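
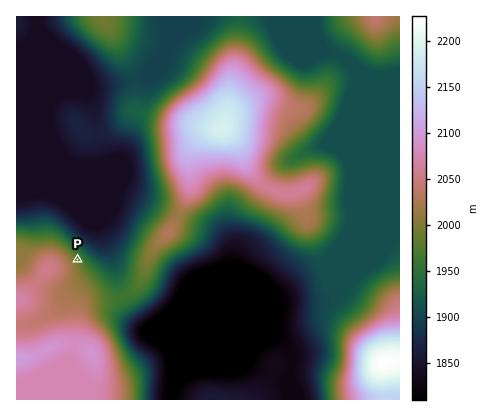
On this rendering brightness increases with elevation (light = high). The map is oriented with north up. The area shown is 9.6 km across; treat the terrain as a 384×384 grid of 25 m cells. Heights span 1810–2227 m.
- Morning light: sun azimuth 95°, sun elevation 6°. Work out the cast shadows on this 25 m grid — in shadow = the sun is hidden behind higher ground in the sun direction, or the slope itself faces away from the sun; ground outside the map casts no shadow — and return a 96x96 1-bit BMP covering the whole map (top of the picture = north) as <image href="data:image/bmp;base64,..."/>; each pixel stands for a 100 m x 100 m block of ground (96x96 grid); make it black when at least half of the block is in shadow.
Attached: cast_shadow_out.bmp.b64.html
<image width="96" height="96" href="data:image/bmp;base64,Qk2+BAAAAAAAAD4AAAAoAAAAYAAAAGAAAAABAAEAAAAAAIAEAAATCwAAEwsAAAIAAAAAAAAA////AAAAAAAAAAAAAAAAAAH//wAAAAAAAAAAAP///wAAAAAAAAAAD////wAAAAAAAAAAD////wAAAAAAAAAAP////wAAAAAAAAAAf////wAAAAAAAAAB/////4AAAAAAAAAH/////4AAAAAAAAAP/////4AAAAAAAAAP/////4AAAAAAAAAf/////4AAAAAAAAAf/////4AAAAAAAAAf/////4AAAAAAAAAf/////8AAAAAAAAAf/////8AAAAAAAAAP/////+AAAAAAAAAD/////+AAAAAAAAAA/////+AAAAAAAAAAP/////AAAAAAAAAAB/////AAAAAAAAAAAf////AAAAAAAAAAAD+P//AAAAAAAAAAAB+D//AAAAAAAAAAAB/A//AAAAAAAAAAAB/A//gAAAAAAAAAAB/Af/gAAAAAAAAAAB/AP/gAAAAAAAAAAA/AH/gAAAAAAAAAAAOAD/gAAAAAAAAAAAAAAfAAAAAYAAAAAAAAAAAAAAA8AAAAAAAAAAAAAAB+AAAAAAAAAAAAAAD+AAAAAAAAAAAAAAH+AAAAAAAAAAAAAAH/AAAAAAAAAAAAAAP/AAAAAAAAAAAAAAf/gAAAAAAAAAAAAAf/gAAAAAAAAAAAAA//wAAAAAAAAAAAAA//4AAAAPgAAAAAAB//8AAAA/gAAAAAAB//+AAAB/gAAAAAAB//+AAAAeAAAAAAAA///AAAAAAAAAAAAAf//AAAAAAAAAAAAAP//gAAAAAAAAAAAAH//wAAAAAAAAAAAAH//wAAAAAAAAAAAAH//4AAAAAAAAAAAAH//8AA4AAAAAAAAAH//8AAwAAAAAAAAAP//8AAAAAAAAAAAAf//8AAAAAAAAAAAA///8AAAAAAAAAAAA///4AAAAAAAAAAAB///4AAAAAAAAAAAD///4AAAAAAAAAAAD///4AAAAAAAAAAAH///4AAAAAAAAAAAH///4AAAAAAAAAAAP///4AAAAAAAAAAAH///4AAAAAAAAAAAH///4AAAAAAAAAAAH///8AAAAAAAAAAAH///8AAAAAAAAAAAH///8AAAAAAAAAAAP///8AAAAAAAAAAAP///8AAAAAAAAAAAP///8AAAAAAAAAAAP///8AAAAAAAAAAAf///8AAAAAAAAAAAf///+AAAAAAAAAAAf////AAAAAAAAAAAf////wAAAAAAAAAAP////+AAAAAAAAAAD/////AAAAAAAAAAA/////gAAAAAAAAAAA////gAAAAAAAAAAAP///gAAAAAAAAAAAH///wAAAAAAAAAAAB///wAAAAAAAAAAAA///wAAAAAAAAABwAf//wAAAAAAAAADwAP//4AAAAAAAAAHwAH//4AAAAAAAAAPwAD//4AAAAAAAAAfgAA//4AAAAAAAAB/gAAP/4AAAAAAAAD/AAAB/4AAAAAAAAH/AAAAfwAAAAAAAAf+AAAADgAAAAAAAA/8AAAAAAAAAAAAAB/8AAAAAAAAAPAAAD/4AAAAAAAAAPAAAH/4AAAAAAAAAfgAA="/>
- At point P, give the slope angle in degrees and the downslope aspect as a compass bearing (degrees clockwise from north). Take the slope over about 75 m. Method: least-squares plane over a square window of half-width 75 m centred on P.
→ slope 11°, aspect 52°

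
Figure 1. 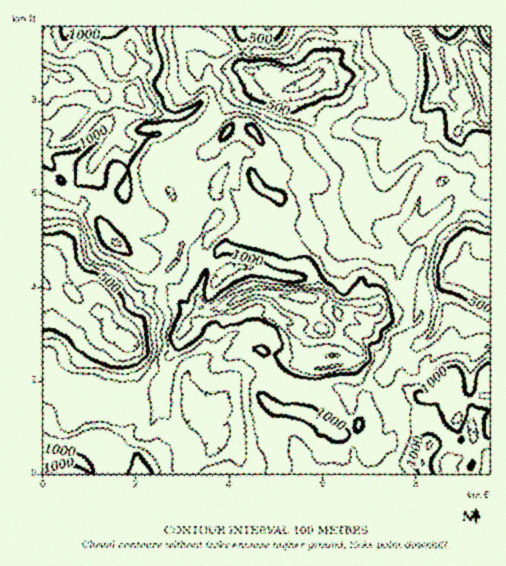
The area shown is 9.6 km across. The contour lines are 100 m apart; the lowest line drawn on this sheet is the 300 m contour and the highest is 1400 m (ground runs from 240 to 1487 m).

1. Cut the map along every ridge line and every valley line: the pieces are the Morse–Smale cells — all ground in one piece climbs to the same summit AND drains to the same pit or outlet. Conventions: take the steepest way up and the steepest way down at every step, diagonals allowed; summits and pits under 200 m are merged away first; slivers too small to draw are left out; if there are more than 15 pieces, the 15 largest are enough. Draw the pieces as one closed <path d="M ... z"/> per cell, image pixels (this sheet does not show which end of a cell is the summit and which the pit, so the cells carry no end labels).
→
<path d="M250 128l-20 0-7 9-18 16-20 0-7-3-4-5-12 9 0 21 2 8 18 28 0 36-6 14-16 16-9 13-22 11-13 4-7 7-9 0-4-12-8-8-16-8-17-16-9-2-3 3-1 113 5 1 7 6 19 7 7 7 6 10 17 1 18 5 22-11 1 25 7 0 14-3 11 8 11 13 4 23 200 0 0-11 10-13-11-6-17 9-8-9-7-16 6-15-1-21-8-24-7-4 9-7 1-6-35-22 15-14-10-13-15-5 3-3 1-8-5-13-7-5-11-2-1-12-13-29-1-27-15-8-8-9 15-13-7-22z"/><path d="M142 26l-100 1 0 243 4-4 9 2 17 16 16 8 7 7 5 13 9 0 7-7 13-4 22-11 9-13 16-16 6-14 0-36-15-23-5-13-1-19 13-12-9-11-7 1 0-18-6-5-9-3-10-10 6-25 11-14z"/><path d="M352 26l-49 0-10 17-12 9-55-3-21-9-10-1 0-12-9-1-2 4 2 15 12 15 10 0 20 9 16-2 18 7 9 10-10-2-5 2-20 13-31 36-30 11 3 6 7 3 20 0 18-16 7-9 20 0 3 2 13 20 5 18-15 13 8 9 15 8 1 27 13 29 1 12 11 2 7 5 5 13-1 8-3 3 15 5 10 12 14-4 39 0 9-4 5-9 3-17 11-24-7-17 1-7 25-17 15-19 10-6-3-9-18 0-13-14-8-1-10 8-10 15-7 7-13 3-15-14-10-32-11-7-14-1-13-16-22-20-3-19 21-13 24-23 14-10 2-12z"/><path d="M423 26l-70 0-1 18-14 10-24 23-21 13 2 17 23 22 13 16 14 1 11 7 10 32 15 14 13-3 7-7 10-15 10-8 8 1 13 14 18 0 4 9 17-2 8 4 1-37-8-2 0-7 8-38-5 6-14 3-8-7-9-2-8-9-3-7 5-9 0-10-6-22z"/><path d="M464 190l-11 5-15 20-25 17-1 7 7 17-11 24-3 17-5 9-9 4-16-2-28 3-7 2-17 16 35 22-1 6-9 7 8 7 8 28 0 14-6 15 10 21 5 4 15-7 6-12-2-31 2-12-7-10-1-7 15-26 14-1 9-5 9-9 6-14 3-23 9-19 9 0 13 5 12-2-3 3-1 15-10 20-3 19 6 13 16-4 0-101-15-2-8 3 2-27z"/><path d="M47 383l-5 1 1 90 147-1-3-22-11-13-11-8-14 3-7 0-1-25-22 11-18-5-17-1-6-10-7-7-19-7z"/><path d="M185 26l-43 1 8 32-10 12-7 21 0 6 10 10 9 3 6 5 0 18 7-1 9 12 31-12 31-36 25-15 7-1-6-7-18-7-16 2-20-9-10 0-12-15z"/><path d="M489 372l-4 2 3 21-24 7-6 9-2-17-9-8-3-6-9 11-8 5 1 13-7 8-1 10 2 8 7 10-6 13-21-8-11 13 2 11 97-1z"/><path d="M460 277l-9 0-5 9-8 38-5 9-9 9-9 5-14 1-10 17-5 13 9 14 6-3 6 0 14 8 9-2 16-18 11-7 10-14 8-5-7-14 0-7 13-32 1-15 2-2-11 1z"/><path d="M465 48l-16 1-7 3 6 21 0 10-5 12 11 13 9 2 9 7 13-3 4-5 1-21-13-18-2-13z"/><path d="M302 26l-107 0 0 12 10 2 25 10 51 2 12-9z"/><path d="M489 349l-11 5-4-2-2 1-19 21-9 5 3 7 9 8 2 17 6-9 24-7-3-21 5-2z"/><path d="M407 389l-11 3 6 15 3 29-4 13 22 9 6-13-7-10-2-14 8-12 0-10-2-3-5 1z"/><path d="M481 188l-17 2 5 29-2 27 8-3 15 1 0-52z"/><path d="M489 26l-18 0-2 18 0 6 6 7 2 13 12 18z"/>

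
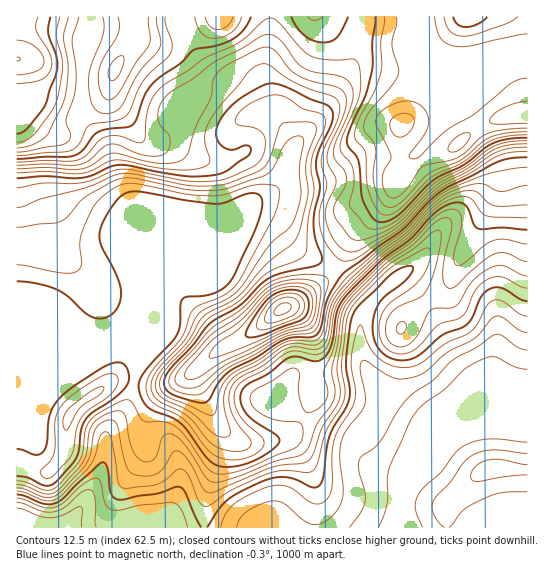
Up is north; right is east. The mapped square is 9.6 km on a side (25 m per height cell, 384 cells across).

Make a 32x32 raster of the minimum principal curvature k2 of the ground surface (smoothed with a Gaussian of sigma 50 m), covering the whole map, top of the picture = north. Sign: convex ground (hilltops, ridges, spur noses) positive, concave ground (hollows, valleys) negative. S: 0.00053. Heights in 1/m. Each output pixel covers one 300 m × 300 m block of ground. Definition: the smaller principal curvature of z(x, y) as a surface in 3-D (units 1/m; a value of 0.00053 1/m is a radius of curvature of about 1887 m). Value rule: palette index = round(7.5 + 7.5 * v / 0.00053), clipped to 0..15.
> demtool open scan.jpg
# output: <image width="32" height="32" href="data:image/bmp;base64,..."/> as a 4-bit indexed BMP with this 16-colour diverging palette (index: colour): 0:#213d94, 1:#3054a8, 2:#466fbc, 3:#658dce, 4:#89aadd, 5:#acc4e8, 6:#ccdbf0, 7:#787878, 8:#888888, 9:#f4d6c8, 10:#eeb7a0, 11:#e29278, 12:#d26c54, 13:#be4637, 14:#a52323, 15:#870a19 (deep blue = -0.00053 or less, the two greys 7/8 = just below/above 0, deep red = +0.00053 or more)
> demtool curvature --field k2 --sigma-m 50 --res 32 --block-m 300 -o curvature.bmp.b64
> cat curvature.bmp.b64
<image width="32" height="32" href="data:image/bmp;base64,Qk12AgAAAAAAAHYAAAAoAAAAIAAAACAAAAABAAQAAAAAAAACAAATCwAAEwsAABAAAAAAAAAAlD0hAKhUMAC8b0YAzo1lAN2qiQDoxKwA8NvMAHh4eACIiIgAyNb0AKC37gB4kuIAVGzSADdGvgAjI6UAGQqHAFEUd1VmZ2Vndmd3hleHd3cEQDZ2ZVdlRWZ3d4Zoh3Z3OqMFh4ZHZkRWd2d2Znd3ZmeHEXeXNnd1VWdWd3ZniId0alB4lieIl2d2VndnZniHZGdAeHM4iId5hUZ3Z3ZlVXV3MUdTVnZlVmY1h2Z3d3d3SGUVRVZlRXZ5U3d2Z3d3d0SJQlmXUyV2mnNnd2Z3d3d1J3EpqFMyNWViVWdmZ3d3d3RXA4d2dCI0MUZmZmZ3d3d3d3A3l3YyVyBqp2dlZ3d3dnd2BYZnZXcQapdohWd3dnhndzR2WLuVEEmGaIRXd2Z4d3dTFFe6ZFAFdnhlZ2Z3d2d3d2JDNEVmAEZ3ZWh4h3dnd3d0VkMzV1ACeHZoeId2d3d3d0d2VohlEEh2Z3d3dnd3d3dWdWiHaGAGZnd3d3Z3d3d3dWR5hnmDAmd3d2ZVRUIRIjR0WHV5hiA4h0QzRDI1d4dDVFRWmoZTBHdEV4ZGh3iHhzN3Vod2aEBFlnmFWIh3ZplBSHVmVnmDIqZoZVdndlWHVBSIaIRYdWaXVVd2VodkVVZASImXVmeHeIRYh2VndlVWdBV3dmZmd0V0SIdmVnd2ZndEZmZ3dneIgzmGd3ZVZmiHZWd3d3dnmoJHh3d2ZVVoiHVnd2ZmZmZTdWiGVYhlZ4h0aHZmZmZmdWVmZUepZWiIdVZ2aZd3"/>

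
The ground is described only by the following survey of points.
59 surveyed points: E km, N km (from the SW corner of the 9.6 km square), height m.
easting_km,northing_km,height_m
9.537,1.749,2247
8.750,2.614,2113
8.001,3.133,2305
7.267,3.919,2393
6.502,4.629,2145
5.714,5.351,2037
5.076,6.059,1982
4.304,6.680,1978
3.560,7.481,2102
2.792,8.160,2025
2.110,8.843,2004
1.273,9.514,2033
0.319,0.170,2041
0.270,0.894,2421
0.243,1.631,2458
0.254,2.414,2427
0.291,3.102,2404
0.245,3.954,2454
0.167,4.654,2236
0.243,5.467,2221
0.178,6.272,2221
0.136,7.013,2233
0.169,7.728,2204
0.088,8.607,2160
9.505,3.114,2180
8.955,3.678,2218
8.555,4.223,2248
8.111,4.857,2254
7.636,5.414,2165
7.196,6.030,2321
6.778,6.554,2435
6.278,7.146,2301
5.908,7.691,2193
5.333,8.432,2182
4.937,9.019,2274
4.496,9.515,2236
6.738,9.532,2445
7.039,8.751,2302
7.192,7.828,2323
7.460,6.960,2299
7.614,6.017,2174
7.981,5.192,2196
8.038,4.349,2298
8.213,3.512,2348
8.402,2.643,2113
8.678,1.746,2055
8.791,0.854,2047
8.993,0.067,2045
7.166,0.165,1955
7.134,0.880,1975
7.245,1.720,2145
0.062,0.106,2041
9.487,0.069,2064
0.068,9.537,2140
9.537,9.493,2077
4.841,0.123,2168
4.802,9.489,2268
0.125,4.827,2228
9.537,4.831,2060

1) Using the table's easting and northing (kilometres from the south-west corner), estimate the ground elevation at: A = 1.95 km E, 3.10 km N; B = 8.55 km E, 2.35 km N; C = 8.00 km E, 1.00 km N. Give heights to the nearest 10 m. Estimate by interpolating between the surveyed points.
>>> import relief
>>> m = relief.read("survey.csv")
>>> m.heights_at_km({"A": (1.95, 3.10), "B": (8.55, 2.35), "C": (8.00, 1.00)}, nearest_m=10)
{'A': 2340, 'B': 2150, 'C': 2000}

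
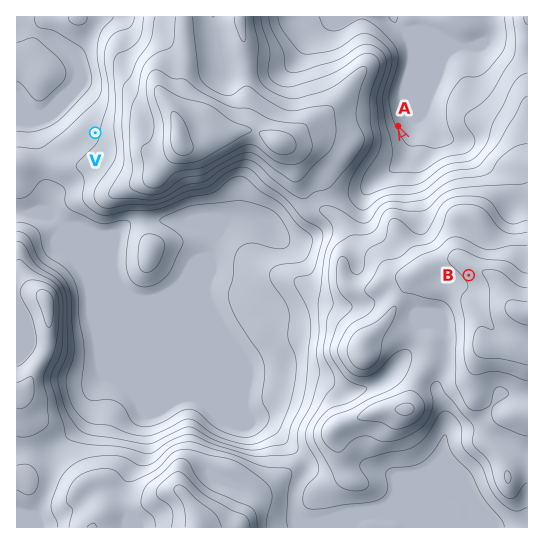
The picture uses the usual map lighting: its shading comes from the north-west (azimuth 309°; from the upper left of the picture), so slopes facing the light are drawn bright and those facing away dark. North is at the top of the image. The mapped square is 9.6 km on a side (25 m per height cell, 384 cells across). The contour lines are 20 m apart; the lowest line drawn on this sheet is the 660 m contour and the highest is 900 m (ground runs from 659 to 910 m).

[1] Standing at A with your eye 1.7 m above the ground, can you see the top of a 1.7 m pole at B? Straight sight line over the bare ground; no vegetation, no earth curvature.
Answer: no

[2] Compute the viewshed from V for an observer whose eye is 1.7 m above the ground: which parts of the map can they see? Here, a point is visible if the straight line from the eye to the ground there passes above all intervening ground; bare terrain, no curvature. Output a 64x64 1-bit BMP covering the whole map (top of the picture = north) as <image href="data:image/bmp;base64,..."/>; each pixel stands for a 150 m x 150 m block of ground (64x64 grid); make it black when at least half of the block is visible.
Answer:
<image width="64" height="64" href="data:image/bmp;base64,Qk0+AgAAAAAAAD4AAAAoAAAAQAAAAEAAAAABAAEAAAAAAAACAAATCwAAEwsAAAIAAAAAAAAA////AAAAAAAAAAAAAAAAAAAAAAAAAAAAAAAAAAAAAAAAAAAAAAAAAAAAAAAAAAAAAAAAAAAAAAAAAAAAAAAAAAAAAAAAAAAAAAAAAAAAAAAAAAAAAAAAAAAAAAAAAAAAAAAAAAAAAAAAAAAAAAAAAAAAAAAAAAAAAAAAAAAAAAAAAAAAAAAAAAAAAAAAAAAAAAAAAAAAAAAAAAAAAAAAAAAAAAAAAAAAAAAAAAAAAAAAAAAAAAAAAAAAAAAAAAAAAAAAAAAAAAAAAAAAAAAAAAQAAAAAAAAABAAAAAAAAAAEAAAAAAAAAAwAAAAAAAAAHAAAAAAAAAB4AAAAAAAAAPAAAAAAAAAA4AAAAAAAAADAAAAAAAAAAMAAAAAAAAAAwAAAAAAAAACAAAAAAAAAAAAAAAAAAAAAAAAAAAAAAAAAAAAAAAAAAAAAAAAAAAAAAAAAAAAAAACAcAAAAAAAAEA+AAAAAAAAYD8AAAAAAADyPgAAAAAAAP/+AAAAAAAA//4AAAAAAACD/gAAAAAAAAD+AAAAAAAAAH4AAAAAAAAAHAAAAAAAAAAcAAAAAAAA4BwAAAAAAADwHAAAAAAAAPgYAAAAAAAA/BgAAAAAAAD+MAAAAAAAAP5wAAAAAAAA/+AAAAAAAAB/wAAAAAAAAH/AAAAAAAAA/8AAAAAAAAD/wAAAAAAAAA=="/>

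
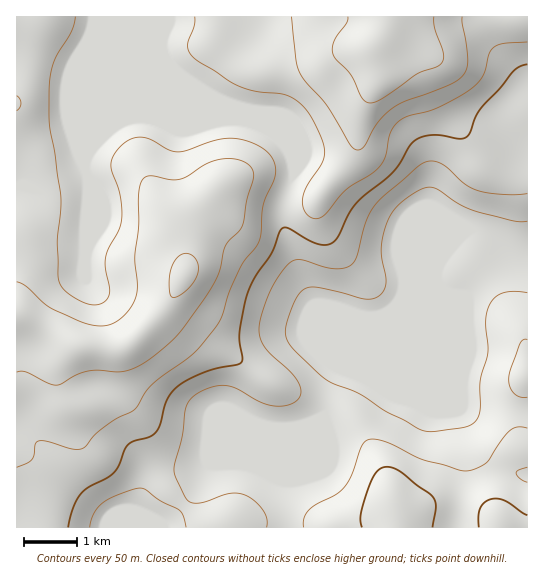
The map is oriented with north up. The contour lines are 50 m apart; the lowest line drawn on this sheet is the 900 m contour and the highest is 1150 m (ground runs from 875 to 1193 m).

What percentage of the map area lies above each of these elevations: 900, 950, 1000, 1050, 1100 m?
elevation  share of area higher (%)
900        87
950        71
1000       57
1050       34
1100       15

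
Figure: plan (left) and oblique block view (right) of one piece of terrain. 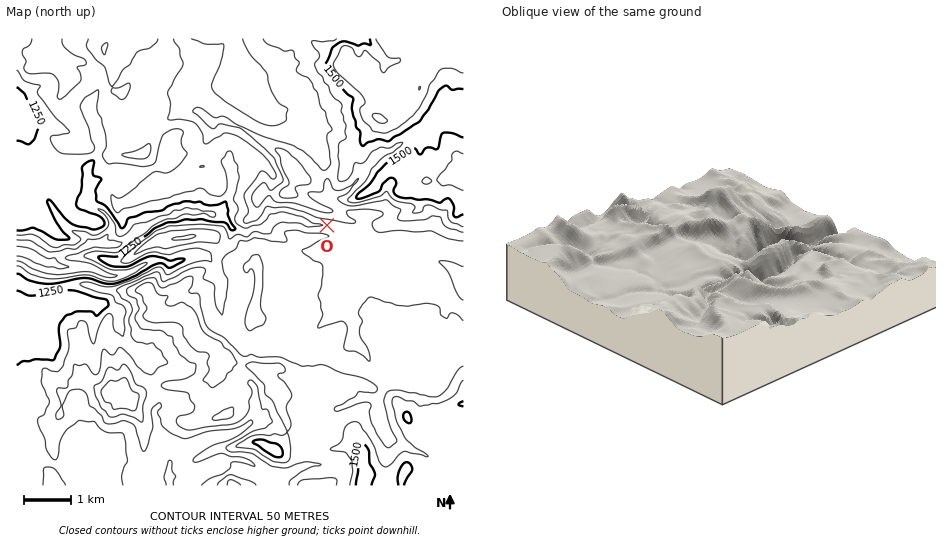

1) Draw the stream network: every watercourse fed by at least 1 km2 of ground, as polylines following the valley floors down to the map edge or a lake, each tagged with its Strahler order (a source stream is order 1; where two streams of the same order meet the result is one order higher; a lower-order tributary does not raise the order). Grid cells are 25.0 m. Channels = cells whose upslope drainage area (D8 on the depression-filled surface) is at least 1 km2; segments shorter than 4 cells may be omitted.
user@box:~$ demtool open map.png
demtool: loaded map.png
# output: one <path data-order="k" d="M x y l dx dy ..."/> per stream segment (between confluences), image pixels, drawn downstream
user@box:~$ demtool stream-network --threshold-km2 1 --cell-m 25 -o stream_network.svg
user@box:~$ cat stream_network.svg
<path data-order="2" d="M169 481l0 4 2 0"/><path data-order="1" d="M300 468l-6 2-2 3-7 2-4 0-1 1-11 0-11-7-5-5-9-4-5 0-1-1-14 0-2 1-5 6-16 8-8 1-1 1-21 0 0 4-2 1"/><path data-order="2" d="M169 464l0 17"/><path data-order="1" d="M87 450l28 28 1 3 0 4"/><path data-order="1" d="M390 439l-4-3-3-7-5-5 0-26 1-2"/><path data-order="1" d="M325 421l12-13 6-1 19-9 14 0 3-2"/><path data-order="1" d="M252 418l-1 3-10 10-12 4-13 1-1 2-4 0-10 3-21 12-11 11"/><path data-order="1" d="M158 407l-4 4 0 4 3 5 0 6 1 1 0 4 2 7 6 11 1 7 2 4 0 4"/><path data-order="2" d="M379 396l3-3 2-6 0-7-10-11-10-18-9-9 0-1-1 0 0-4-1-1 1-13-4-6 0-3-1-1 0-13"/><path data-order="1" d="M449 364l14-13 0-41"/><path data-order="1" d="M158 359l-4-2-11 0-17-15-4-8 0-5-3-5 0-11-6-6-3-1-9 0-6-3-12 0-1-1-18-1-10 5-11 10 0 3-5 9-3 0-6 3-11 0-1-1"/><path data-order="1" d="M308 348l1-3 0-4 6-10 11-10 4-2 16-18 3-1"/><path data-order="1" d="M224 320l-3-10 0-21 1-1-1-8-5-7-5-12-4-4-15 0-5 2-4 0-7 2-3 3-6 0-5-4-9 0-13 6-2 2-9 5-9 1-1 1-11 0-18-8-26 0-1-1-3 0-6-3-2 0"/><path data-order="1" d="M447 302l-6-4-7-3-3 0-1-1-14 0-2 1-10 0-4-1-9-5-10-8-12-7 0-3-4-6"/><path data-order="2" d="M349 300l4-11 4-4 1-4 7-7"/><path data-order="1" d="M341 289l6 0 9-9 2 0 7-6"/><path data-order="2" d="M365 274l0-9"/><path data-order="2" d="M365 265l-2-4 0-10-2-2-1-4"/><path data-order="3" d="M52 263l-6 0-6-4-2 0-6-5-4-1-11-1"/><path data-order="1" d="M343 261l8 9 4 0 5-3 0-22"/><path data-order="2" d="M360 245l0-2-6-6"/><path data-order="1" d="M433 245l7 2 4 0 1 2 4 0 2 1 4 0 1 1 7 1"/><path data-order="3" d="M87 244l-5 2-7 6-9 0-4 2-2 0-8 9"/><path data-order="3" d="M354 237l-5-5-12-4-9-2-1-1-16 0-11-6-28 0-3 4-11 6-6 0-4 3-4 0-10-3-10-11-3 0-5-2-6 0-2-2"/><path data-order="2" d="M365 219l0 4-1 1 0 4-2 7-5 2-3 0"/><path data-order="3" d="M208 214l-2-2-32 0-5 5-9 1-2 3-6 2-8 7-7 1-7 7-4 1-6 5-33 0"/><path data-order="1" d="M54 210l6 9 11 12 12 4 6 7"/><path data-order="2" d="M89 184l-1 3 0 16 4 5 11 3 6 6 2 5 0 8-7 9-8 1-1 2-6 0"/><path data-order="1" d="M230 170l0 4 1 1 0 16-4 10-5 7-6 6-8 0"/><path data-order="1" d="M146 131l4-3 7 0 8 9 1 0 0 21-9 9-7 2-23 15-4 0-5-4-21 0-2 2-6 2"/><path data-order="1" d="M293 124l-3-1-7-6-5-3-7 0-5-2"/><path data-order="1" d="M25 120l-5-4-3 0"/><path data-order="1" d="M441 117l-10 4-13 14-11 4-16 12-8 1-2 2-4 1-7 7-6 7-4 8-12 13-7 4-9 0-3 2 0 2 7 7 6 3 6 4 14 3 3 4"/><path data-order="1" d="M299 114l-6-5-6 0-7 3-14 0"/><path data-order="2" d="M266 112l-7-3 0-4-2-6-1-8-3-5 0-3-2-5-8-8"/><path data-order="1" d="M239 77l4-3 0-4"/><path data-order="1" d="M98 76l1 1 0 11-7 15 0 10 4 6 3 11 0 3 2 1 0 15-3 3-2 6-6 5-2 5 0 14 1 2"/><path data-order="2" d="M243 70l-6-7 0-14-3-10"/><path data-order="1" d="M385 62l0-1-20-21-5 1-3-2"/><path data-order="1" d="M161 55l5-7 0-9"/>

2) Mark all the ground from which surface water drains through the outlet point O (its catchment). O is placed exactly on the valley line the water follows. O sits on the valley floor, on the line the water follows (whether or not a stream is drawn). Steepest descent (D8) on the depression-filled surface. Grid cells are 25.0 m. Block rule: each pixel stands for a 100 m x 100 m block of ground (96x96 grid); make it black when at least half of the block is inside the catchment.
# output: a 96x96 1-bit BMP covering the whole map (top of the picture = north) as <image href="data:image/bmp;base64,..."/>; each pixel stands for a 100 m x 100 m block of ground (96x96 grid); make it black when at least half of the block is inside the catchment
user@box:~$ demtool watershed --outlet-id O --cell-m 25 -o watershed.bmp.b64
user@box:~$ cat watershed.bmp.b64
<image width="96" height="96" href="data:image/bmp;base64,Qk2+BAAAAAAAAD4AAAAoAAAAYAAAAGAAAAABAAEAAAAAAIAEAAATCwAAEwsAAAIAAAAAAAAA////AAAAAAAAAAAAAAAAAAAAAAAAAAAAAAAAAAAB4AAAAAAAAAAAAAAf4P8AAAAAAAAAAAAf//8AAAAAAAAAAAA///8AAAAAAAAAAAA///8AAAAAAAAAAAA///8AAAAAAAAA/8A///8AAAAAAAAA/////98AAAAAAAAAf////wcAAAAAAAAAP////gEAAAAAAAAAP////AAAAAAAAAAAP///+AAAAAAAAAAAP///8AAAAAAAAAAAP///8AAAAAAAAAAAf///8AAAAAAAAAAAf///4AAAAAAAAAAA////wAAAAAAAAAAA////wAAAAAAAAAAA////gAAAAAAAAAAB////gAAAAAAAAAAB////gAAAAAAAAAAD////gAAAAAAAAAAH////gAAAAAAAAAAP////gAAAAAAAAAAf////gAAAAAAAAAA/////48AAAAAAAAA///////AAAAAAAAA///////gAAAAAAAA///////wAAAAAAAA///////wAAAAAAAA///////wAAAAAAAA///////wAAAAAAAA///////4AAAAAAAA///////wAAAAAAAA///////wAAAAAAAAf//////wAAAAAAAAf//////4AAAAAAAAf//////4AAAAAAAAf//////8AAAAAAAAf//////8AAAAAAAAP//////8AAAAAAAAP//////8AAAAAAAAP//////8AAAAAAAAP//////8AAAAAAAAP//////4AAAAAAAAP//////wAAAAAAAAP//////AAAAAAAAAP/////8AAAAAAAAAP/////AAAAAAAAAAAP///8AAAAAAAAAAAH///8AAAAAAAAAAAD///8AAAAAAAAAAAAP//8AAAAAAAAAAAAB//8AAAAAAAAAAAAB//8AAAAAAAAAAAAD//8AAAAAAAAAAAAD//8AAAAAAAAAAAAD//+AAAAAAAAAAAAH///AAAAAAAAAAAAf///gAAAAAAAAAAB////gAAAAAAAAAAH////gAAAAAAAAAAH////gAAAAAAAAAAH////gAAAAAAAAAAD////+AAAAAAAAAAAP////gAAAAAAAAAAAH///wAAAAAAAAAAAH///8AAAAAAAAAAAH///8AAAAAAAAAAAH///8AAAAAAAAAAAH///8AAAAAAAAAAAH///8AAAAAAAAAAAA///8AAAAAAAAAAAAf//8AAAAAAAAAAAAP//8AAAAAAAAAAAAH//8AAAAAAAAAAAAD//8AAAAAAAAAAAAA//8AAAAAAAAAAAAAP/8AAAAAAAAAAAAAD/8AAAAAAAAAAAAAD/8AAAAAAAAAAAAAB/8AAAAAAAAAAAAAA/8AAAAAAAAAAAAAA/8AAAAAAAAAAAAAAf8AAAAAAAAAAAAAAf8AAAAAAAAAAAAAAP8AAAAAAAAAAAAAAP8AAAAAAAAAAAAAAP8AAAAAAAAAAAAAAH8AAAAAAAAAAAAAAD8AAAAAAAAAAAAAAAAAAAAAAAAAAAAAAAAAAAAAAAAAAAAAAAAAAAAAAAAAAAAAAAA="/>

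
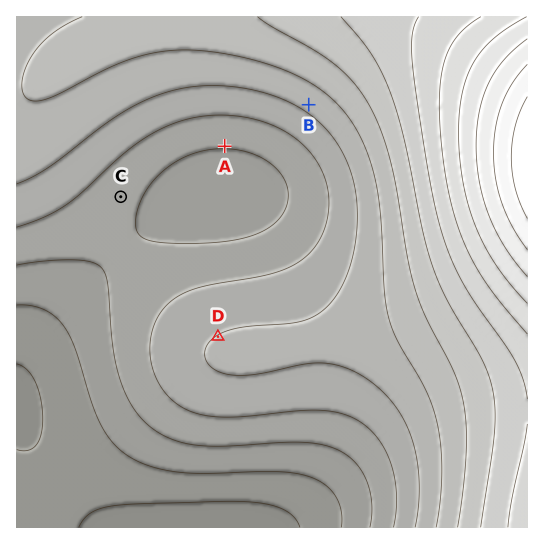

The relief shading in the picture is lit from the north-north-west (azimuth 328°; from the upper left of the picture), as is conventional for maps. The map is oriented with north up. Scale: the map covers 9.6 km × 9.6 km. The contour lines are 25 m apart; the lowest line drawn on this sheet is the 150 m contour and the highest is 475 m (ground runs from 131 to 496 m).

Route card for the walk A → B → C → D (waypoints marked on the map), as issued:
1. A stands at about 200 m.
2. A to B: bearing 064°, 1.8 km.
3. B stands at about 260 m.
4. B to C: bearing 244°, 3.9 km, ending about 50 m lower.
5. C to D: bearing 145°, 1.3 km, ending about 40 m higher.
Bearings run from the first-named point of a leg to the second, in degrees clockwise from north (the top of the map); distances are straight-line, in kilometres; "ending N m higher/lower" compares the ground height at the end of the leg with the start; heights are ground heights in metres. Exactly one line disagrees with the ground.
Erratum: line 5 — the distance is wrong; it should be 3.2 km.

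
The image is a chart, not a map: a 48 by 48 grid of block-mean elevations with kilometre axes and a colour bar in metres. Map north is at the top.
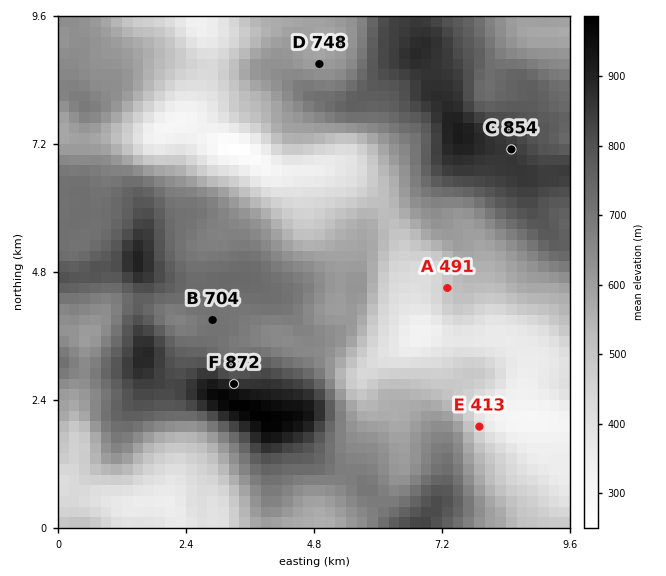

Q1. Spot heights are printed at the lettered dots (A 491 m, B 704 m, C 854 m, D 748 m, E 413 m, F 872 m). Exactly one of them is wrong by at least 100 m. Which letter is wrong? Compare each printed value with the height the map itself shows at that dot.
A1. D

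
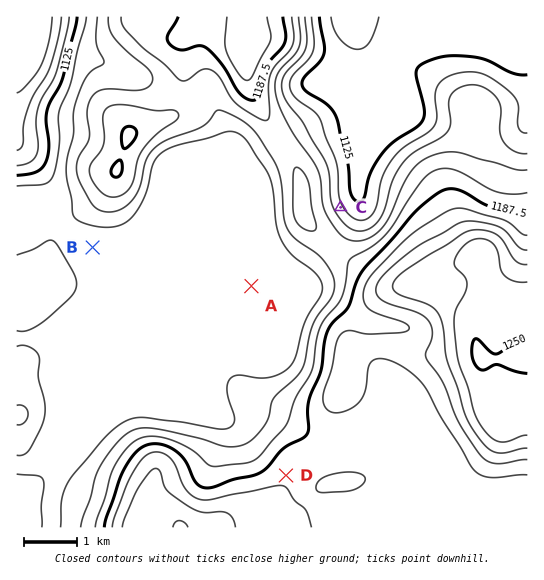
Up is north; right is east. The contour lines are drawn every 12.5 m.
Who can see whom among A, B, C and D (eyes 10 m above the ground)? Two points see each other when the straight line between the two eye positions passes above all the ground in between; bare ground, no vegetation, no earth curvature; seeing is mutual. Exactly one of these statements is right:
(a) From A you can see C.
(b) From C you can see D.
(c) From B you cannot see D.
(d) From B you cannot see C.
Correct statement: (d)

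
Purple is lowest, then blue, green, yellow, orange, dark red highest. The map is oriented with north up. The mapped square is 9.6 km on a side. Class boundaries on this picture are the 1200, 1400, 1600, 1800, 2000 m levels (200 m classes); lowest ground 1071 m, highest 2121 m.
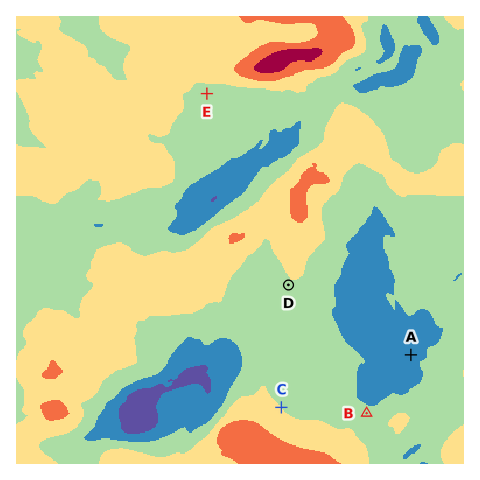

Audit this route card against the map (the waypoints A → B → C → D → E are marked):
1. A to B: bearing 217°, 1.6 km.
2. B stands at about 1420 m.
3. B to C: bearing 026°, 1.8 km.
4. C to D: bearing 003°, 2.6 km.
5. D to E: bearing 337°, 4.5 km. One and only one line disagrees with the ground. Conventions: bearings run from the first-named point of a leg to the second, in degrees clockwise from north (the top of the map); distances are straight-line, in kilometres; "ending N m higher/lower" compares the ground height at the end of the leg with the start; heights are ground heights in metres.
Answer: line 3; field bearing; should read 274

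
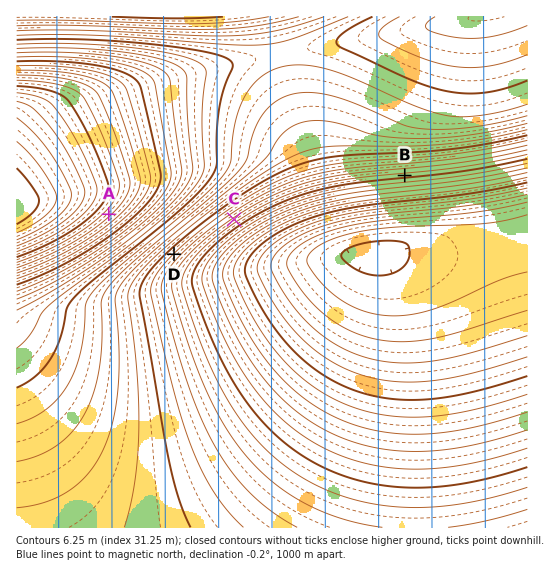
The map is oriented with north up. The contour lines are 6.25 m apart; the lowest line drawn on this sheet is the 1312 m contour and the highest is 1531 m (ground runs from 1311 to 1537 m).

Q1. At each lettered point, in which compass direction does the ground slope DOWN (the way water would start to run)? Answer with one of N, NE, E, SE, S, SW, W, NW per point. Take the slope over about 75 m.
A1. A SE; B S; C SE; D SE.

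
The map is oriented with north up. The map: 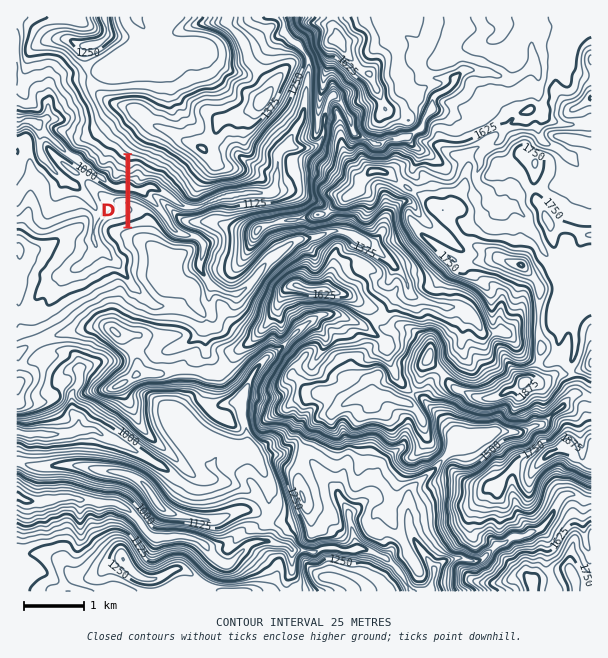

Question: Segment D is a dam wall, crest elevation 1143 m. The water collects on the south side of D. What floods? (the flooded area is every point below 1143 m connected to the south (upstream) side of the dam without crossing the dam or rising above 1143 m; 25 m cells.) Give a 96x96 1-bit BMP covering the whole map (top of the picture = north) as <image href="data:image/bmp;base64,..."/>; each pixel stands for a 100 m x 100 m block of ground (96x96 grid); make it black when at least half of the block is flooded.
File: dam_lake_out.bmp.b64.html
<image width="96" height="96" href="data:image/bmp;base64,Qk2+BAAAAAAAAD4AAAAoAAAAYAAAAGAAAAABAAEAAAAAAIAEAAATCwAAEwsAAAIAAAAAAAAA////AAAAAAAAAAAAAAAAAAAAAAAAAAAAAAAAAAAAAAAAAAAAAAAAAAAAAAAAAAAAAAAAAAAAAAAAAAAAAAAAAAAAAAAAAAAAAAAAAAAAAAAAAAAAAAAAAAAAAAAAAAAAAAAAAAAAAAAAAAAAAAAAAAAAAAAAAAAAAAAAAAAAAAAAAAAAAAAAAAAAAAAAAAAAAAAAAAAAAAAAAAAAAAAAAAAAAAAAAAAAAAAAAAAAAAAAAAAAAAAAAAAAAAAAAAAAAAAAAAAAAAAAAAAAAAAAAAAAAAAAAAAAAAAAAAAAAAAAAAAAAAAAAAAAAAAAAAAAAAAAAAAAAAAAAAAAAAAAAAAAAAAAAAAAAAAAAAAAAAAAAAAAAAAAAAAAAAAAAAAAAAAAAAAAAAAAAAAAAAAAAAAAAAAAAAAAAAAAAAAAAAAAAAAAAAAAAAAAAAAAAAAAAAAAAAAAAAAAAAAAAAAAAAAAAAAAAAAAAAAAAAAAAAAAAAAAAAAAAAAAAAAAAAAAAAAAAAAAAAAAAAAAAAAAAAAAAAAAAAAAAAAAAAAAAAAAAAAAAAAAAAAAAAAAAAAAAAAAAAAAAAAAAAAAAAAAAAAAAAAAAAAAAAAAAAAAAAAAAAAAAAAAAAAAAAAAAAAAAAAAAAAAAAAAAAAAAAAAAAAAAAAAAAAAAAAAAAAAAAAAAAAAAAAAAAAAAAAAAAAAAAAAAAAAAAAAAAAAAAAAAAAAAAAAAAAAAAAAAAAAAAAAAAAAAAAAAAAAAAAAAAAAAAAAAAAAAAAAAAAAAAAAAAAAAAAAAAAAAAAAAAAAAAAAAAAAgAAAAAAAAAAAAAAAgAAAAAAAAAAAAAABAAAAAAAAAAAAAAADAAAAAAAAAAAAAAAHAAAAAAAAAAAAAAADAAAAAAAAAAAAAAADAAAAAAAAAAAAAAADgAAAAAAAAAAAAAA/gAAAAAAAAAAAAAB/AAAAAAAAAAAAAAD8AAAAAAAAAAAAAB/wAAAAAAAAAAAAAB/wAAAAAAAAAAAAAB//AAAAAAAAAAAAAB///8AAAAAAAAAAAB////wAAAAAAAAAAB/w//4AAAAAAAAAAB/wH/8AAAAAAAAAAB/gAP4AAAAAAAAAAB/AAH4AAAAAAAAAAB+AAH4AAAAAAAAAABwAAD4AAAAAAAAAABAAAD4AAAAAAAAAAAAAAD8AAAAAAAAAAAAAAD+AAAAAAAAAAAAAAB4AAAAAAAAAAAAAAA4AAAAAAAAAAAAAAAcAAAAAAAAAAAAAAAMAAAAAAAAAAAAAAAGAAAAAAAAAAAAAAAGAAAAAAAAAAAAAAACAAAAAAAAAAAAAAACAAAAAAAAAAAAAAAAAAAAAAAAAAAAAAAAAAAAAAAAAAAAAAAAAAAAAAAAAAAAAAAAAAAAAAAAAAAAAAAAAAAAAAAAAAAAAAAAAAAAAAAAAAAAAAAAAAAAAAAAAAAAAAAAAAAAAAAAAAAAAAAAAAAAAAAAAAAAAAAAAAAAAAAAAAAAAAAAAAAAAAAAAAAAAAAAAAAAAAAAAAAAAAAAAAAAAAAA="/>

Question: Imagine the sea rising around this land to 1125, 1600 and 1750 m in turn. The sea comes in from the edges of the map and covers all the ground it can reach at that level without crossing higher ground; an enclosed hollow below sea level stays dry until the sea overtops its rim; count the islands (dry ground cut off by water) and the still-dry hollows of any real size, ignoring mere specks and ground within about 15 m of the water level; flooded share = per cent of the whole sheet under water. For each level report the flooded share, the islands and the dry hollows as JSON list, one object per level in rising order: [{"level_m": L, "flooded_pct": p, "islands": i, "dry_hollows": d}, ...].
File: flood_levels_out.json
[{"level_m": 1125, "flooded_pct": 20, "islands": 1, "dry_hollows": 0}, {"level_m": 1600, "flooded_pct": 75, "islands": 1, "dry_hollows": 0}, {"level_m": 1750, "flooded_pct": 95, "islands": 2, "dry_hollows": 0}]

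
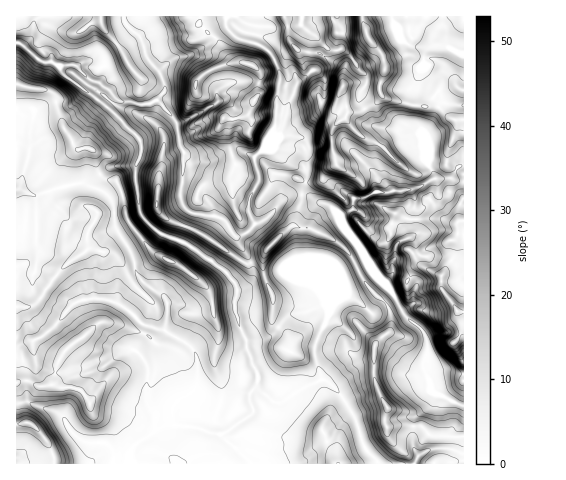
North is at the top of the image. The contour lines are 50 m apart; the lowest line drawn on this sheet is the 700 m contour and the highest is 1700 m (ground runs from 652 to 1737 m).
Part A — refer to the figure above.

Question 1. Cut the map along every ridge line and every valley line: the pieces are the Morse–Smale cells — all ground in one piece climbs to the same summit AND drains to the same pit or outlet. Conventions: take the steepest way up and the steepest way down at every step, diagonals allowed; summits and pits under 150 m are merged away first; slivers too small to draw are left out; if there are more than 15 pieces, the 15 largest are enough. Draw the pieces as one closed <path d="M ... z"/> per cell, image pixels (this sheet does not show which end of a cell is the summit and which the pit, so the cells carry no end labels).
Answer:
<path d="M19 43l-3 0 0 301 4 1 22-8 18-17 13-16 7-3 18-3 24 7 18 18 7 3-12 24 8 8 5 10-2 21 1 13 9 17 8 7-31 21-3 8 4 8 116 1 1-2-30-28 32-21-4-17 9-13 0-11-6-9-5-13-1-11-11-26 0-29-11-14-14-10-22-15-27-11-19-18-4-10-3-27 1-15 5-10-1-15-31-31-43-31-6-11-8-4-11 0z"/><path d="M463 16l-235 0-2 2 1 10 10 10 21 6 9 6 8 10 5 11-4 53-3 13-7 11-12 10 5 15 0 9-8 13-3 11 6 17 12-4 18-20 10-5 14 2 11 7 11 3 10 12 2-4 11-5 0-9 3-2 8 0 11-6 36-2 13-5 8-6 19-1 5-9 8-4z"/><path d="M98 298l-15 2-10 4-13 16-18 17-26 9 1 118 116 0-3-9 3-8 31-21-8-7-9-17-1-13 2-21-5-10-8-8 12-24-7-3-18-18z"/><path d="M227 16l-103 0-1 2 3 6 15 14 6 19 11 13 5 10 2 9-8 12 20 23 2 20 5 8-2 33 18 6 11 13 2 11 10 4 9 13 4 4 3 0 11-5 5-7-7-14 3-15 8-13 0-9-5-15 12-10 7-11 3-13 4-53-5-11-8-10-9-6-21-6-10-10z"/><path d="M367 262l-27 12-12 31 1 9-3 8-11 24 0 10 7 23 8 5 12 12 15 25 8 27 13 16 85 0 1-58-33-15-1-9-7-14 5-17-1-12-4-7-19-17-15-27-15-15z"/><path d="M463 165l-4 1-8 12-19 1-8 6-13 5-36 2-11 6-8 0-3 2 0 9-13 7 4 12 13 15 17 30 10 10 9-9 12 1 10 6 1 7-2 4 0 10-11 11 20 19 4 7 1 12-5 17 5 11 6-5 10-2 20 2z"/><path d="M113 95l-8 10 35 34 1 4 0 11-5 10-1 15 3 27 4 10 19 18 27 11 36 25 11 14 2 6 9-3 7-9 0-9-6-14-20-32-4-4-9-3-22-3-10-11-1-13 2-7 1-30-5-8-4-25-18-19-6 4-12 1-9-4-11 0z"/><path d="M123 16l-106 0-1 26 5 2 20 18 11 0 8 4 6 11 38 28 8-10 12 7 6-1 9 4 12-1 7-4 5-6 2-5-1-6-6-13-11-13-6-19-15-14z"/><path d="M285 272l-28 5-9 10-11 4-3 11 5 23 7 14 1 11 11 22 0 16 14 13 7 2 23-15 20-9-7-23 0-10 14-32-7-20-8-7z"/><path d="M325 380l-5 0-18 8-23 15-7-2-8-7-6-6-1-4-8 12 4 17-31 21 1 3 28 27 126 0-1-4-11-12-8-27-11-18-8-12z"/><path d="M302 194l-8 0-10 5-18 20-10 5-6 7-13 7 10 17 6 14 0 9-3 6 7-7 28-5 29 15 8 7 5 14 13-34 27-14-10-17-13-15-8-17-6-5z"/><path d="M449 372l-11 1-9 5 2 13 32 15 1-31z"/><path d="M402 274l-9 0-8 10 9 11 9 17 11-10 2-18-3-4z"/><path d="M186 185l-4 0-1 4 0 10 3 8 8 6 21 3 0-7-7-12-6-6z"/>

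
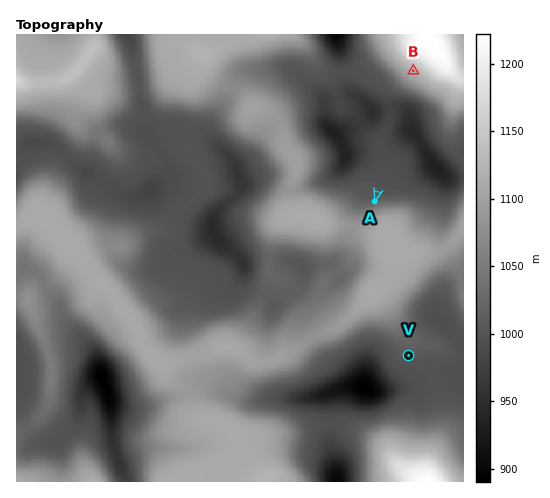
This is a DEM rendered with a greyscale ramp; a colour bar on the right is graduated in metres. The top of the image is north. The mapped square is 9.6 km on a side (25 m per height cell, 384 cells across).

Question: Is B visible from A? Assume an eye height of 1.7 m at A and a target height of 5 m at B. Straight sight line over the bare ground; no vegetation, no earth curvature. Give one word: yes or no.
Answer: yes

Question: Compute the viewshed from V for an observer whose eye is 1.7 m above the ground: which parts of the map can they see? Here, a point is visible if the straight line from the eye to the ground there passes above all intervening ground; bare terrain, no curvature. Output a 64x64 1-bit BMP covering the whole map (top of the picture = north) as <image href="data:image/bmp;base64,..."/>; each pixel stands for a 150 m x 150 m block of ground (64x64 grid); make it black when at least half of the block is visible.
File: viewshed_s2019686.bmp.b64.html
<image width="64" height="64" href="data:image/bmp;base64,Qk0+AgAAAAAAAD4AAAAoAAAAQAAAAEAAAAABAAEAAAAAAAACAAATCwAAEwsAAAIAAAAAAAAA////AAAAAAAAAAAAA+AADAAAAAAPwAD9AAAAAA/AAfwAAAAAD8AH+AAAAAAP4Af4AAAAAA/gD/gAAAAAD+A//AAAAAA/8H/+AAAAAf////8AAAAH/////wAAAB//////AAAAP//8B/8AAAA//8AB/wAAADH/4AD/AAAAAP34AP8AAAAAH/wB/wAAAAAH/gP/AAAAAAP/A/8AAAAAAf8B8AAAAAAAf4GAAAAAAAAfxwAAAAAAAAf/AAAAAAAAAf4AAAAAAAAA/gAAAAAAAAB+AAAAAAAAAA8AAAAAAAAAAwEAAAAAAAABgAAAAAAAAADAAAAAAAAAAGAAAAAAAAAAMAAAAAAAAAAYAAAAAAAAAAQAAAAAAAAAAgAAAAAAAAABAAAAAAAAAAEAAAAAAAAAAAAAAAAAAAAAAAAAAAAAAAAAAAAAAAAAAAAAAAAAAAAAAAAAAAAAAAAAAAAAAAAAAAAAAAAAAAAAAAAAAAAAAAAAAAAAAAAAAAAAAAAAAAAAAAAAAAAAAAAAAAAAAAAAAAAAAAAAAAAAAAAAAAAAAAAAAAAAAAAAAAAAAAAAAAAAAAAAAAAAAAAAAAAAAAAAAAAAAAAAAAAAAAAAAAAAAAAAAAAAAAAAAAAAAAAAAAAAAAAAAAAAAAAAAAAAAAAAAAAAAAAAAAAAAAAAAAAAAAAAAAAAAAAAAA=="/>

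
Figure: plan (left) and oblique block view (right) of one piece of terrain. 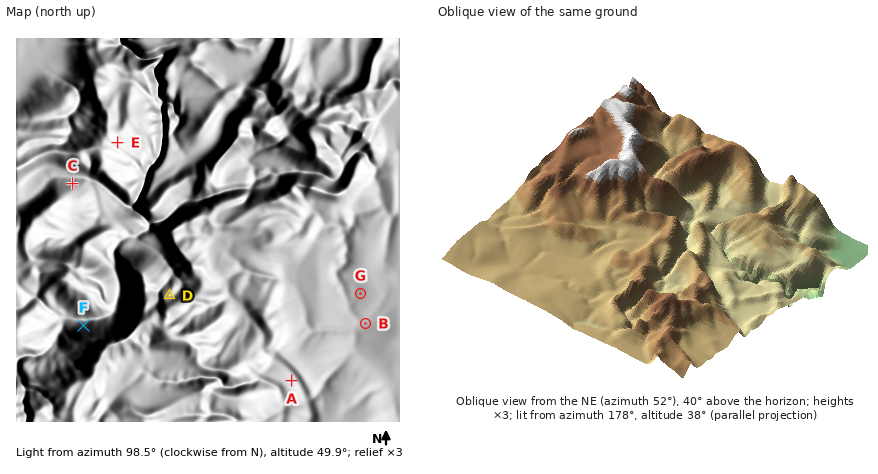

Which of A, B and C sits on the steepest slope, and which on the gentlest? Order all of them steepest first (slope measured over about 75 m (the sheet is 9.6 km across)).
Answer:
C A B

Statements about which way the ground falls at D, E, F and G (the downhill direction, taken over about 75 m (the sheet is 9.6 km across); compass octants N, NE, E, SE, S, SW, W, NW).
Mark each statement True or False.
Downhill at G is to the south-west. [True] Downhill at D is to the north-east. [True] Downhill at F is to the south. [False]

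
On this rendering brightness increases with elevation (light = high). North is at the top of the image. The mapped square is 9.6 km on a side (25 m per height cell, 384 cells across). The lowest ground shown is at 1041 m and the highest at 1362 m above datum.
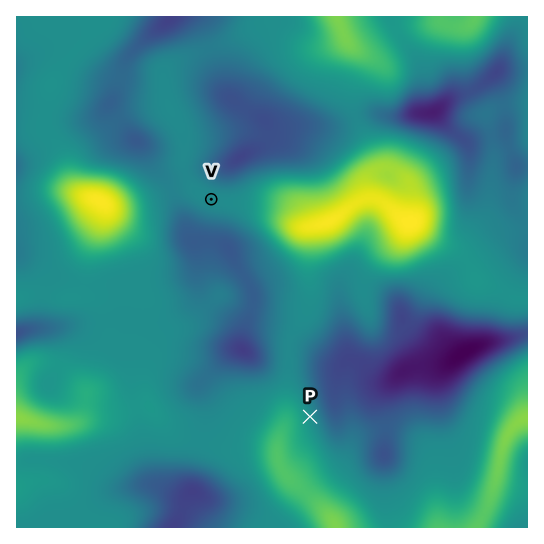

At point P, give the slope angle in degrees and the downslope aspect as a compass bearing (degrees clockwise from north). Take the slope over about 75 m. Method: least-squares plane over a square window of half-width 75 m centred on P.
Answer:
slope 8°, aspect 70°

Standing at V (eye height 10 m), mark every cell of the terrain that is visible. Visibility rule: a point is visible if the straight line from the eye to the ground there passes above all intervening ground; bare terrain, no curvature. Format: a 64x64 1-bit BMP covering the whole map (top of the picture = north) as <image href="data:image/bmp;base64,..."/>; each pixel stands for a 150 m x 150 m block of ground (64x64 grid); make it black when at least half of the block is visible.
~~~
<image width="64" height="64" href="data:image/bmp;base64,Qk0+AgAAAAAAAD4AAAAoAAAAQAAAAEAAAAABAAEAAAAAAAACAAATCwAAEwsAAAIAAAAAAAAA////AAAAAAAAAAAAAAf/wAAAAAAD///AAAAAAAf//+AAAAAAB///4AAAAAAP///wAAAAAA////AAAAAAB/D/8AAAAAAD4H/wAAAAAAPAP/gAAAA/g8A/+AAAAf+AAD/4AAAH/4AAAHgAAA//wAAAHH/8H//gAAAO//5///AAAAD4fv//8AAAAPB////wAAAA4P/x//AAAADh/+D/4AAAAOP/4B/gAAAA///gA8AAAAD///gD4AAAAA//+APAAAAAAH/wA8AAAAAAP/wD4AAAAAAf/wfgAAAAABj/B/AAAAAAGP8H+AAAAAAZ/4/4AAAAAA////AAAAAAA///8AAAAAAB///wAAAAAAD//+AAAAAAAH//4AAAAAAA///AAAAAAAD/j8AAAAAAD/wP4AAAAAAP+A/gAAAAAA/4H+AAAAAAD/j/4AAAAAAP+//AAAAAAA///8AAAAAAH/+/gAAAAAAf/w8AAAAAAA+fBAAgAAAABg+EADAAAAH8D8cAOAAAAfgP///wAAAH8A////AAAA/wH///8AAAH/B/H//gAAAf4PwP/+AAAA/AOA//4AAAD8A4H//+AAAP4Dgf//4AAA/gP////gAAB+A////+AAAD4B////wAAAPgD///+AGAAfAD///gAcAA8AB//8ADwQD4AD/HgAOBAfwAD4eAA4A/nAAH3wAAAA=="/>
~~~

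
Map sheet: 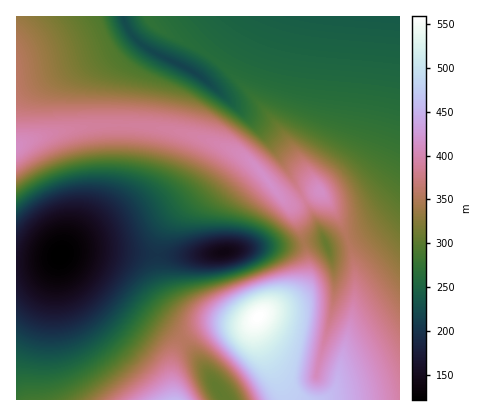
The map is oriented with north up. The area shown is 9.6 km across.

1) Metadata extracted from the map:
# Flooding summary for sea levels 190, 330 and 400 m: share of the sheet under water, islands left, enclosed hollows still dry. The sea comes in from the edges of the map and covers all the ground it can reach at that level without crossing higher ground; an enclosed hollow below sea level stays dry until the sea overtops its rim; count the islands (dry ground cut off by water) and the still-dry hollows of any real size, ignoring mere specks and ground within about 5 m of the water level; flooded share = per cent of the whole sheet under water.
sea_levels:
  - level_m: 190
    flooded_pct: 9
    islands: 0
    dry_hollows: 1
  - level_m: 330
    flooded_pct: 59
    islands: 0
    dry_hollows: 1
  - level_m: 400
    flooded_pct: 86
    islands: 2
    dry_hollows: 0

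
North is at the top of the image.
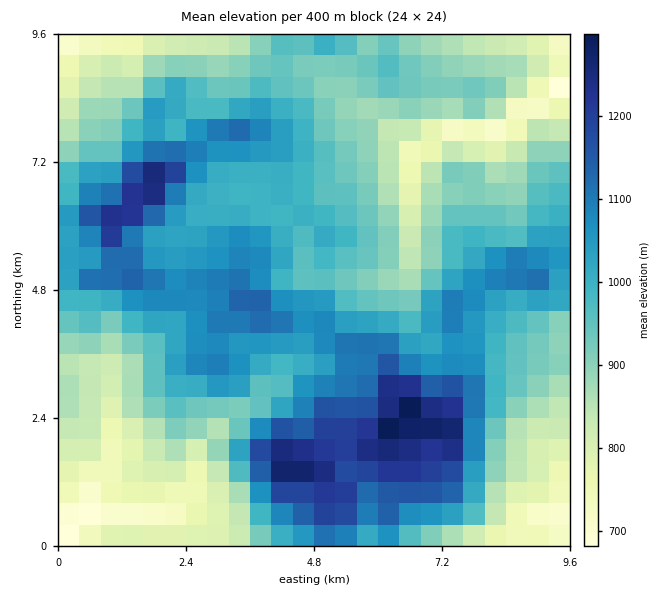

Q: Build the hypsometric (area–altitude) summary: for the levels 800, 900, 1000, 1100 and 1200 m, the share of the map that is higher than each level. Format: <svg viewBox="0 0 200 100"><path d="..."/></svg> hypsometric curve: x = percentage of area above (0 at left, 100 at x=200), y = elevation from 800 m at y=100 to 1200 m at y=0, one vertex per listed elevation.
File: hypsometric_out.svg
<svg viewBox="0 0 200 100"><path d="M174 100l-37-25-55-25-48-25-22-25"/></svg>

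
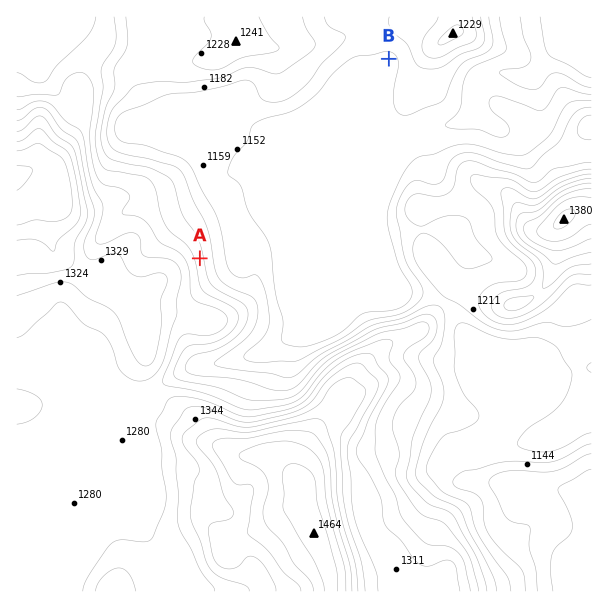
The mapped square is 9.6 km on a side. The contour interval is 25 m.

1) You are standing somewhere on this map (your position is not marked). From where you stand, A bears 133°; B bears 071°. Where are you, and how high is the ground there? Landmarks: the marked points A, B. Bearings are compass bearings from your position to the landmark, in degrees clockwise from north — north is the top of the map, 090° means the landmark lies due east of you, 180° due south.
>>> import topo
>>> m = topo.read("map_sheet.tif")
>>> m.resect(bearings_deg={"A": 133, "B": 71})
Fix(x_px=94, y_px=160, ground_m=1265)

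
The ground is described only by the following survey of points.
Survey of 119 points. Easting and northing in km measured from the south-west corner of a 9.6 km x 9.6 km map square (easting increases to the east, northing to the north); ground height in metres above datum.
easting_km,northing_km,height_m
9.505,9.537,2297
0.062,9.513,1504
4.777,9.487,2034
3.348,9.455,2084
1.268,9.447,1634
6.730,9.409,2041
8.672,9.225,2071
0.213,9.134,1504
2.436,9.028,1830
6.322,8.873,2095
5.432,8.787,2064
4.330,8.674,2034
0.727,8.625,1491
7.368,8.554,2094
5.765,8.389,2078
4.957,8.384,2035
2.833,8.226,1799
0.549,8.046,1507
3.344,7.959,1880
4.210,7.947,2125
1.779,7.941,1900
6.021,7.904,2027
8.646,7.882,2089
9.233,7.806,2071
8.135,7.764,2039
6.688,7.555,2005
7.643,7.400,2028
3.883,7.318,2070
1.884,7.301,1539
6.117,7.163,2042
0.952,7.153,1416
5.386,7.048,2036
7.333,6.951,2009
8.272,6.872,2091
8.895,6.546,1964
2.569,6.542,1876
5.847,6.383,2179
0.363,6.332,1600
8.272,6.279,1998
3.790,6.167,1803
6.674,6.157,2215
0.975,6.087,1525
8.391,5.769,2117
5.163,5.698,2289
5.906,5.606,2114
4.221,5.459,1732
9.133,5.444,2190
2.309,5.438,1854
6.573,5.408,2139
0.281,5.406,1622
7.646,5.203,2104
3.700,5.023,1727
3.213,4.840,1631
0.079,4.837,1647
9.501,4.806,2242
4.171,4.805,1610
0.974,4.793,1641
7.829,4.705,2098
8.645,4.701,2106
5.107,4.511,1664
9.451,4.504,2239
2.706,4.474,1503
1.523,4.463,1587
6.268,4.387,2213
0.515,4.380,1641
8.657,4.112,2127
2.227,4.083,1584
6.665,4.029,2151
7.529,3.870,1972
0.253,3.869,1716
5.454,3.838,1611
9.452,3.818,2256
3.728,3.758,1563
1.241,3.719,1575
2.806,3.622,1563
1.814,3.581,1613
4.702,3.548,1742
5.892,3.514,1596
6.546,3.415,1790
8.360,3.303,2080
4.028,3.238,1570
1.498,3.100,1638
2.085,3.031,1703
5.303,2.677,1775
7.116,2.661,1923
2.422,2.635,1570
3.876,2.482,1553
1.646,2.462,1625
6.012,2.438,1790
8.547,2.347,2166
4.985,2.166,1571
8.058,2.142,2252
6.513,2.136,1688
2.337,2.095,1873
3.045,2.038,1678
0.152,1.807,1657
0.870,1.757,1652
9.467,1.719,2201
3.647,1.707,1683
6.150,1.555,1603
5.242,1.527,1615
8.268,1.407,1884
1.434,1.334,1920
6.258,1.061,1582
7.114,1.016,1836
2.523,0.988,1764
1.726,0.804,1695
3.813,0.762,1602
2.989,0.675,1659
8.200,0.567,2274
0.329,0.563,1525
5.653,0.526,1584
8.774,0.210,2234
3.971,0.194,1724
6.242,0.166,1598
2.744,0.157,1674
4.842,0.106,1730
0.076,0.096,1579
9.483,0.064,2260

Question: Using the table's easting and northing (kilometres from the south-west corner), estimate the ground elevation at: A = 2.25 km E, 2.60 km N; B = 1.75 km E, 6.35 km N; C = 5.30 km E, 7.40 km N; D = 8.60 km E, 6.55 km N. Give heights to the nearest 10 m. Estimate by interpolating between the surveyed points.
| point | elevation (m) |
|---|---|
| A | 1580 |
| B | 1630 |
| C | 2050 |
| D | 2080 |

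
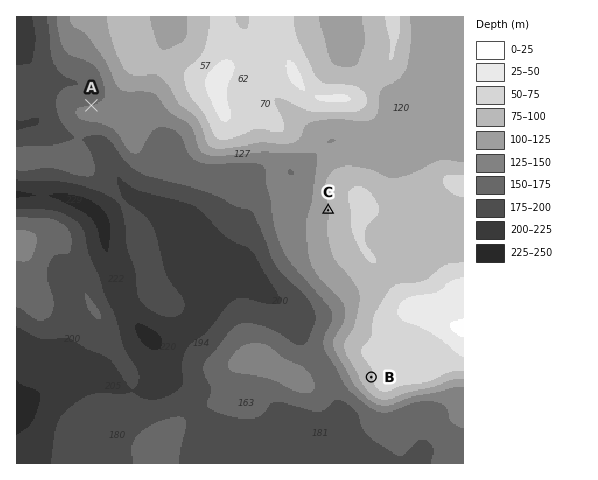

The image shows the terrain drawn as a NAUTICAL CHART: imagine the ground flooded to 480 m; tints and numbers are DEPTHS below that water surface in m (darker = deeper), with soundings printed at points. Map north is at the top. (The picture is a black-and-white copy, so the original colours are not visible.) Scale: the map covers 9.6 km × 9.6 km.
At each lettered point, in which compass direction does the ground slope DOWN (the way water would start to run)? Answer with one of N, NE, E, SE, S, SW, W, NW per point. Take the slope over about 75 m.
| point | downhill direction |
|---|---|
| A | N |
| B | W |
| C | W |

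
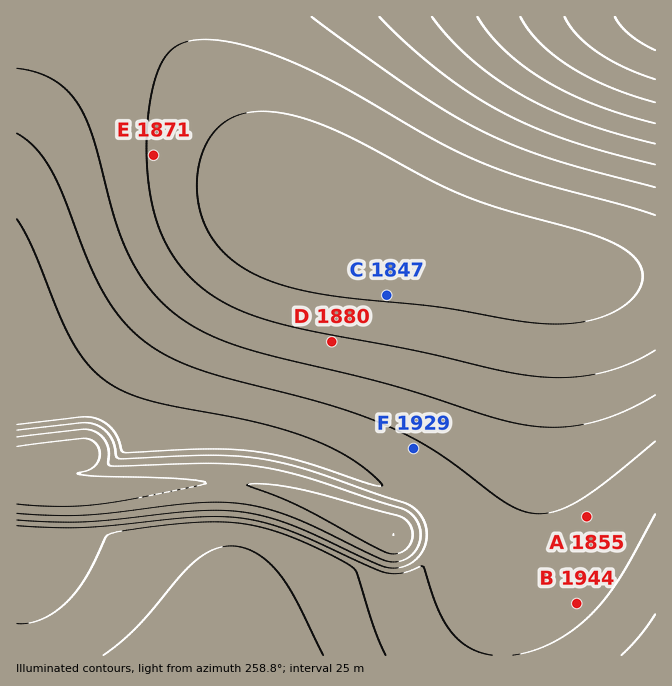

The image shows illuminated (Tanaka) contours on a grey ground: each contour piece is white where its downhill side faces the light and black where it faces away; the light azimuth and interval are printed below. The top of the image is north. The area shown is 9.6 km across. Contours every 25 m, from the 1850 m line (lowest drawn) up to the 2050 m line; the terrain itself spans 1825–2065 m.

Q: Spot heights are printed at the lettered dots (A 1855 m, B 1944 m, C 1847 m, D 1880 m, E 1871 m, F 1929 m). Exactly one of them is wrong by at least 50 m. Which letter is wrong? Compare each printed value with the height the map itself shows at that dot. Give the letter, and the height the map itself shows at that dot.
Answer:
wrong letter A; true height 1930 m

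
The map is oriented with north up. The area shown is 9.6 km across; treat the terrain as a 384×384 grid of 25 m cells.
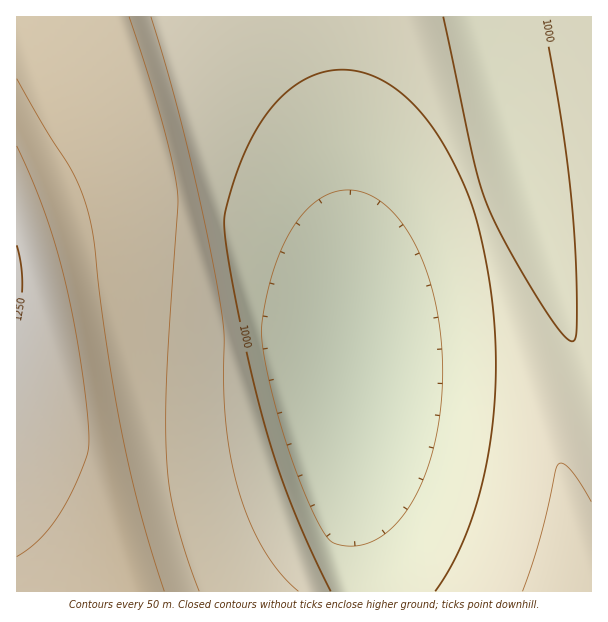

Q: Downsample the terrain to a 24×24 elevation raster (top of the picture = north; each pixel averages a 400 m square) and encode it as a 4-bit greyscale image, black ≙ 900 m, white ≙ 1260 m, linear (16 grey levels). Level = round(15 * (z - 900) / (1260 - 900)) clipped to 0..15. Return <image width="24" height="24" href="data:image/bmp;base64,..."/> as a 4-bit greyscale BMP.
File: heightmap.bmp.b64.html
<image width="24" height="24" href="data:image/bmp;base64,Qk2WAQAAAAAAAHYAAAAoAAAAGAAAABgAAAABAAQAAAAAACABAAATCwAAEwsAABAAAAAAAAAAAAAAABEREQAiIiIAMzMzAERERABVVVUAZmZmAHd3dwCIiIgAmZmZAKqqqgC7u7sAzMzMAN3d3QDu7u4A////AMzMy6iHdlMzNFVmd8zMy5h3ZkIjNEVmd9zMyph3ZTIiM0VWd93Muoh2ZCESI0RWZ93MuYh2UxERIzRWZt3cuYd2UhERIjRWZt3cqYd2QRABEjRWZe3cqYdlMQABEjRVZe3bqYdlMQAAEjRVVe7bqYdlIQAAEjRVVO7bqYdkIQAAEjRVRO7LqYdkIRABEjRVRO7KqYdjIREREjRERO26qYhTIhERIjRERO26qYdTMhESIzREROy6qYdUMiIiI0RERNy6qYdUMyIiM0RERNuqqYZUMzIjNEQ0RMuqmYZUQzMzNEQ0RLqqmXVURDM0REQ0RKqpmXVVRERERURERKqpmGZVVEREVUNERKmZmGZVVURFVURERJmZl2ZVVVVVVURERA=="/>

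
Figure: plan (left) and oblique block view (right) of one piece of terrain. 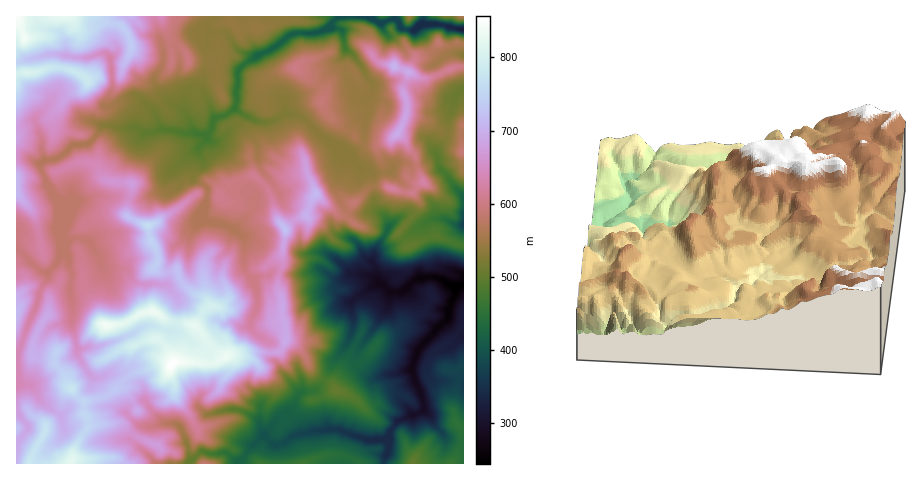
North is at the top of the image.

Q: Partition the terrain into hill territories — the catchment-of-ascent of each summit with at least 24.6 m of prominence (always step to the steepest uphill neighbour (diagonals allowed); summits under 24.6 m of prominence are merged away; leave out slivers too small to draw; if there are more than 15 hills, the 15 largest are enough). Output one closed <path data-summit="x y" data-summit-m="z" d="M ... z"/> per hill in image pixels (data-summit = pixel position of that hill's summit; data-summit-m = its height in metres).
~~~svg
<path data-summit="172 364" data-summit-m="857" d="M337 16l-122 0-6 10 0 8-12-2-14 7-7 9-8-2-5 3 0 14-9 15 2 10 18 18 10 5 6 9 3 13-13 0-16-4-20 4-6-5-15 1-10-3-10 0-14 17-14 1-15 13-17 4-3 3 6 19 17 23 6 0 7-6 8 0 13-4 11 2 18-1 14 3 19-9 10-18 19-18 11-7-1 3 4 13-6 7-3 8 14 9-1 14-10 26-22 20-6 19 1 11-2 7 11 14-3 31-3 2-17-6-10 0-27 14-22 7-18 2 0 6 4 9 12 14 7 0 8-5 4 0 9 2 7 7 9 2 5 4 3 14-7-1-7 3-6 9 8 9 9 4-3 1-7 8-1 6 16 14 7 9 34 0 13-13 6 3 17-2 14 11 25-28 10 10 10-2 10-8 34-6 13 1 29 11 18-1 2-9 8-10 26-11-1-11-11-29 6-21 29-30 9 12 8 3 0-109-8 0-11-6-13 0-15 7-12-9-3 0-13 10-1-5-12-13-2-6 1-8-3-22-11-5-11-11-9-5-2 1 4 4 0 4-6 29 7 18 12 6-9 6-2 11 2 5 12 9 5 11 9 8 5 15-15-5-13 0-4 4-7 2-17-11-6 0-11 5-20 0-9-4-9 6-7 0-8 4-7-10 0-28-3-6-8-6 17-19 4-22 9-9 2-5-7-13-1-17-17-21 1-9-7-6 3-38 6-7 27-14 17-14 12-4 12 2 13-4 6-4z"/><path data-summit="17 17" data-summit-m="849" d="M214 16l-197 0-1 45 5 1 26-8 40 4 18-5 5 6 2 8 1 22-3 9 5 6 10-2 9 7 3 7 0 11 4 5 11 1 12-4 16 4 13 0-3-13-6-9-10-5-18-18-2-10 9-15 0-14 5-3 8 2 7-9 14-7 12 2 0-8z"/><path data-summit="148 225" data-summit-m="763" d="M197 149l-9 6-19 18-10 18-15 8-10 1-8-3-18 1-11-2-13 4-8 0-7 6-6 0-3-4 0 19-2 6 4 15 5 2 8-6 10 2 11 12 8 16 20 1 10 13 6 2 26 0 3-6-1-11 4-17 24-22 11-31 0-9-14-9 3-8 6-7z"/><path data-summit="70 463" data-summit-m="823" d="M71 319l-16 6-7 5-10 17-3 25-4 10-3 3-12-1 0 26 12 15 0 5-12 12 0 21 138 1-5-9-17-14 1-6 7-8 3-1-9-4-8-9 6-9 12-4 0-10-4-5-11-3-10-8-10-1-13 5 19 30-44-1-10 8-15-9-16-21 19-9 18-17 10-5 1-6z"/><path data-summit="295 68" data-summit-m="602" d="M330 26l-11 6-26 2-22 16-27 14-6 7-3 38 15 9 12-11 12-5 9 0 3 12 11 1 7 4 33 30 14 3 13-11 4-32-2-7-12-11-7-15-3-16 1-15-2-13-3-3z"/><path data-summit="316 194" data-summit-m="714" d="M292 114l-7 0-16 8-12-1-14-7-2 10 17 21 0 13 3 11 17 23 6 14 16 23 1 21 4 4 21-1 17 11 8 10 12 0 13 4-1-11-11-11-5-11-9-6-5-8 2-11 9-6-12-6-7-18 6-33-13-15-9-6-17-17z"/><path data-summit="27 73" data-summit-m="809" d="M105 53l-18 5-40-4-31 8 0 64 6 1 11-6 3 2 6 15 0 14 4 9 14-4 15-13 14-1 14-17 10 0 10 3 14-2 0-11-3-7-9-7-10 2-5-6 3-9-1-22-2-8z"/><path data-summit="413 463" data-summit-m="502" d="M447 319l-29 30-6 19 3 14 8 17 1 11-29 14-6 9-1 19-4 12 80-1 0-128-8-4z"/><path data-summit="395 66" data-summit-m="707" d="M370 16l-31 0-7 6-1 5 9 2 3 3 2 16 9 8 18 28 6 1 21-5 10 4 14 12 9 5 20-1 12-11-1-60-8 0-15-5-19 0-7 6-15-2-11 7-6-10z"/><path data-summit="106 325" data-summit-m="840" d="M78 238l-15 6 0 6 5 7 0 9 4 6 0 56 6 20 18-1 12-3 21-8 16-10 10 0 17 6 3-2 3-31-12-15-26 0-6-2-10-13-20-1-12-23-4-4z"/><path data-summit="398 133" data-summit-m="695" d="M399 80l-21 5-6-1 0 7-7 8 3 13-6 32-11 8-14-2 13 7 11 11 11 4 18 0 7-9 9 0 4 2 13-1 14-9-1-2 12-19 1-18 6-17-8 2-19-1-16-14z"/><path data-summit="285 229" data-summit-m="724" d="M266 176l-11 13-4 22-17 19 8 6 3 6-1 23 5 12 4 3 7-4 7 0 9-6 9 4 20 0 11-5 6 0 13 9 11 0 5-5-17-15-8-5-21 1-4-4-1-21-16-23-6-14z"/><path data-summit="424 182" data-summit-m="628" d="M437 156l-18 9-22-2-7 9-18 1 3 22-1 8 2 6 12 13 1 5 13-10 3 0 12 9 15-7 13 0 11 6 8-1 0-28-23-27z"/><path data-summit="302 463" data-summit-m="467" d="M336 429l-20 1-22 5-16 10-7-2-7-8-16 16-8 12 144 0 4-11 0-12-18 1z"/><path data-summit="17 193" data-summit-m="713" d="M24 156l-8 1 0 77 12 4 18-2 12-5 2-10-1-20-13-18-6-19z"/>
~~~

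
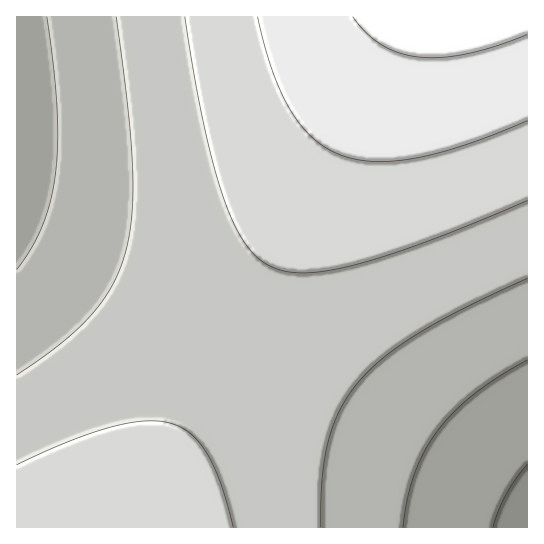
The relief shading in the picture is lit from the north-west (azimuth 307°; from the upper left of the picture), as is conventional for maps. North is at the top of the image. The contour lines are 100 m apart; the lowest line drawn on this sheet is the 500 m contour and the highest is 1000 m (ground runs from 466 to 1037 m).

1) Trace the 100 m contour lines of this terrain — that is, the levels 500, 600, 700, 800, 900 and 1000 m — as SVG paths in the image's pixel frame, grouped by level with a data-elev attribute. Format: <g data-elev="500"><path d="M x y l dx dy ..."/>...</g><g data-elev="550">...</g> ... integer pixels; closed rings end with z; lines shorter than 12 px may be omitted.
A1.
<g data-elev="500"><path d="M493 527l6-17 7-16 9-15 12-15"/></g><g data-elev="600"><path d="M403 527l4-28 7-25 10-23 13-20 17-19 20-18 25-17 28-17"/><path d="M47 17l6 49 4 40 1 36-2 31-5 26-8 26-11 22-15 23"/></g><g data-elev="700"><path d="M321 527l1-48 6-37 12-32 17-27 26-25 34-24 46-25 64-31"/><path d="M116 17l12 90 5 60-1 47-7 39-5 17-8 16-9 15-12 14-30 28-44 32"/></g><g data-elev="800"><path d="M233 527l-12-42-14-31-8-11-8-9-9-6-11-5-12-2-14 0-34 6-42 14-52 24"/><path d="M185 17l18 102 10 43 10 33 10 26 10 20 12 15 14 9 16 6 18 2 23-2 27-6 33-9 41-15 100-40"/></g><g data-elev="900"><path d="M258 17l14 53 9 21 9 19 11 15 12 13 13 10 15 7 16 4 17 2 20 0 21-3 51-13 61-24"/></g><g data-elev="1000"><path d="M353 17l13 16 16 12 17 8 20 4 23 0 25-3 28-8 32-11"/></g>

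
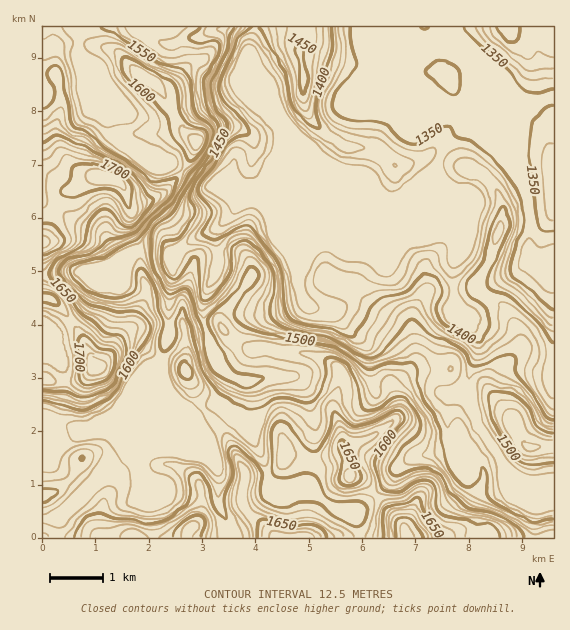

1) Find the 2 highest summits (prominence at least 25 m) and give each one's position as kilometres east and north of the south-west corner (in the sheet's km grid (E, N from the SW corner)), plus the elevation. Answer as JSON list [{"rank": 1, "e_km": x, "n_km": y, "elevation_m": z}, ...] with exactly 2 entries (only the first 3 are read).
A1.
[{"rank": 1, "e_km": 0.99, "n_km": 3.21, "elevation_m": 1736}, {"rank": 2, "e_km": 1.21, "n_km": 6.76, "elevation_m": 1723}]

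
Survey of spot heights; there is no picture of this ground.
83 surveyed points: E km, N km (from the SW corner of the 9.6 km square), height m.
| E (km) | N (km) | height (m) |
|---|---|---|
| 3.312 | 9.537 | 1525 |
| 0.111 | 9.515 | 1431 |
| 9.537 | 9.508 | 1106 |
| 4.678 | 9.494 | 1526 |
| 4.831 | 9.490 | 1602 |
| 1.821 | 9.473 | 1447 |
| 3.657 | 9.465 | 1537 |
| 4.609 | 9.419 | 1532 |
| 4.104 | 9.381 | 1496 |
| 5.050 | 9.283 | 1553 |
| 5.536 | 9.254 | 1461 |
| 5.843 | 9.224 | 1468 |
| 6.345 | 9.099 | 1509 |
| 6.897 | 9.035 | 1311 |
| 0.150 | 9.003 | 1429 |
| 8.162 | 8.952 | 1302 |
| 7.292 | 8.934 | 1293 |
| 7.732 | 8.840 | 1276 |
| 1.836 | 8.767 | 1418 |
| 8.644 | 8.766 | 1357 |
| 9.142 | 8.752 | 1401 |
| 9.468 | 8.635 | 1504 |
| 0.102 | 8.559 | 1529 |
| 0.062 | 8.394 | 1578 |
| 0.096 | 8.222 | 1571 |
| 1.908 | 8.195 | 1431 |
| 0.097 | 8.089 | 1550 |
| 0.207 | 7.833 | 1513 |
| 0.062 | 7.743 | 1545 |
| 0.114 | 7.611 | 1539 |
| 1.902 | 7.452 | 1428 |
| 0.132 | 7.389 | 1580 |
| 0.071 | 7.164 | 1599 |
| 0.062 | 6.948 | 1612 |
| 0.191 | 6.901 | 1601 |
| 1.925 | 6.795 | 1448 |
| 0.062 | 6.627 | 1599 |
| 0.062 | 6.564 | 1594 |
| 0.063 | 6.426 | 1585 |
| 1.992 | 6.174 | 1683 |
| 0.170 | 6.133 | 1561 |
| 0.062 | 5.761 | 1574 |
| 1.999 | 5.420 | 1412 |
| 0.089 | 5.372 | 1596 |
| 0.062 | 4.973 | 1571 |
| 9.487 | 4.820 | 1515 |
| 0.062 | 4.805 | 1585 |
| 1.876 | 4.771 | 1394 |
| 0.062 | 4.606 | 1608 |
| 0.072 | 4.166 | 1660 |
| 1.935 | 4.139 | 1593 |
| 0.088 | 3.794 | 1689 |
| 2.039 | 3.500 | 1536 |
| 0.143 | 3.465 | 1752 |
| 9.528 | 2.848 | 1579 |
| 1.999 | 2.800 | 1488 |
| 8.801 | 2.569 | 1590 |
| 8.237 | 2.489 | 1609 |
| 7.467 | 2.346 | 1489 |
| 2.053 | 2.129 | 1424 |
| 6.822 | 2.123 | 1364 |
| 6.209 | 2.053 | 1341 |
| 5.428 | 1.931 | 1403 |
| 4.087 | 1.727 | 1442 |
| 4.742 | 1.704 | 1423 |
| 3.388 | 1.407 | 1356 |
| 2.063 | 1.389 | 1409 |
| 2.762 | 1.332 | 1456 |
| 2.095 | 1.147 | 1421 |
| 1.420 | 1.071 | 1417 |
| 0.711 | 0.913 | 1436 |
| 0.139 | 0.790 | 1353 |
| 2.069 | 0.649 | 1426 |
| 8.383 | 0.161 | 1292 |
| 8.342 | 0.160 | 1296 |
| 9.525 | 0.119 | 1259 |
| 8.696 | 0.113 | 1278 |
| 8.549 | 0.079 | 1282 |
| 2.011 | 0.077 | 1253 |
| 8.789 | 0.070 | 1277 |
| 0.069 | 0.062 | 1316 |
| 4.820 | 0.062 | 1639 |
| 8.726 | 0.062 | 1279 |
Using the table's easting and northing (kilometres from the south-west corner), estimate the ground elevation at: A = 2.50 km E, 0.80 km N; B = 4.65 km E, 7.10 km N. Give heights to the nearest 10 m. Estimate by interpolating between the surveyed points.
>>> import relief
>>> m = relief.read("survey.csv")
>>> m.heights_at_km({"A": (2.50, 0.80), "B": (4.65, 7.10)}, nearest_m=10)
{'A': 1460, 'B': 1510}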